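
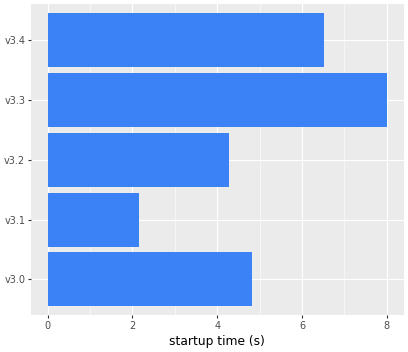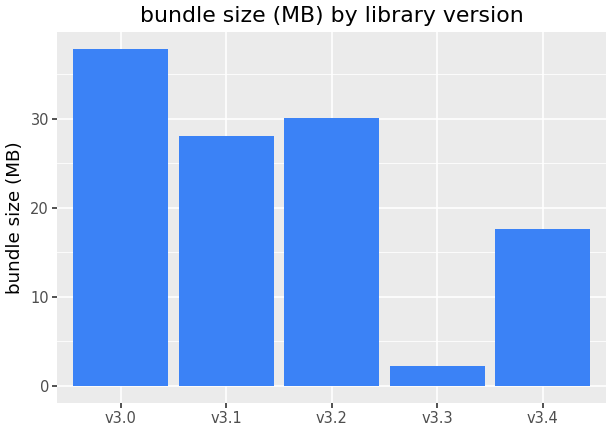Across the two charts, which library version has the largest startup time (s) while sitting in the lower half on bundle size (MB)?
v3.3

Chart 2 median bundle size (MB) ≈ 30; below-median library versions: v3.3, v3.4. Among those, v3.3 has the highest startup time (s) (≈ 8).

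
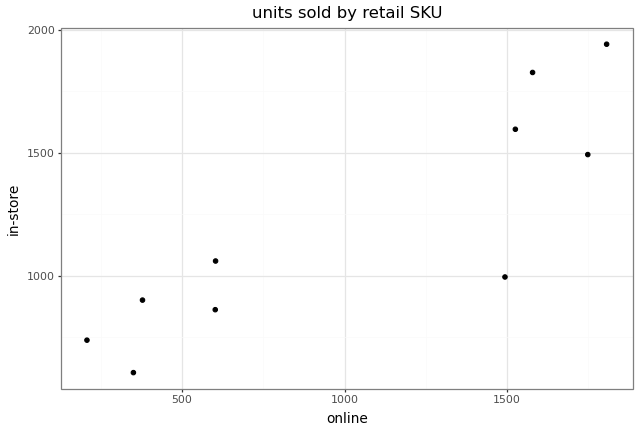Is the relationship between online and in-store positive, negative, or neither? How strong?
positive, strong

Points are positively correlated; strong (|r| ≈ 0.9).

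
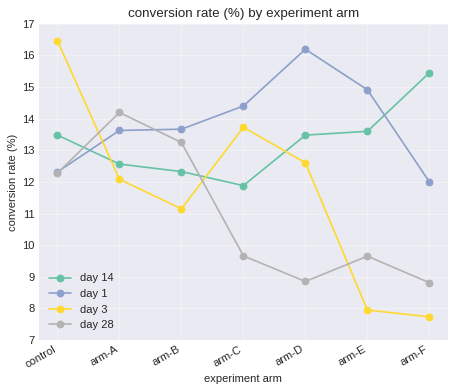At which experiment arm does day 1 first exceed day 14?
arm-A

control: day 1 ≈ 12 vs day 14 ≈ 13 (not yet); arm-A: day 1 ≈ 14 vs day 14 ≈ 13 (first crossover).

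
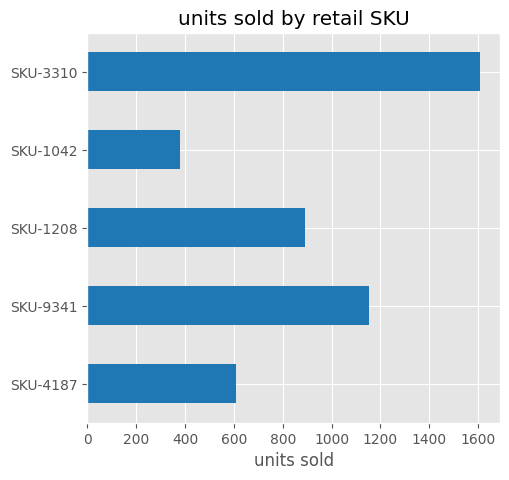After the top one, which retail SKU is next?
SKU-9341

Top 3: SKU-3310 ≈ 1600, SKU-9341 ≈ 1200, SKU-1208 ≈ 800.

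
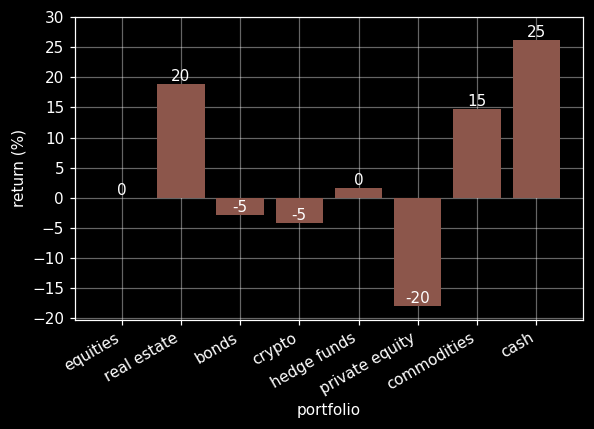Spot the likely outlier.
cash

cash ≈ 25; the rest sit between ≈ -20 and ≈ 20.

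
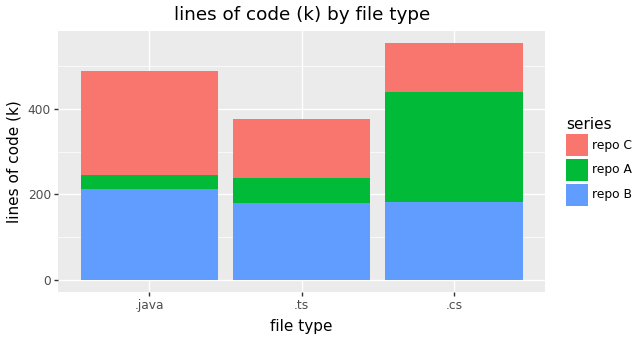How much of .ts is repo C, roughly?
≈ 150

repo C top ≈ 400, bottom ≈ 250; segment ≈ 150.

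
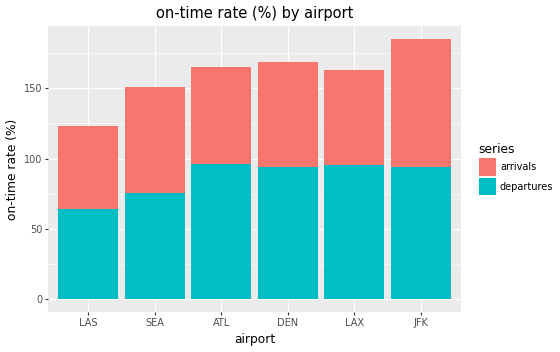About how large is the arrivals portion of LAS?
≈ 60

arrivals top ≈ 120, bottom ≈ 60; segment ≈ 60.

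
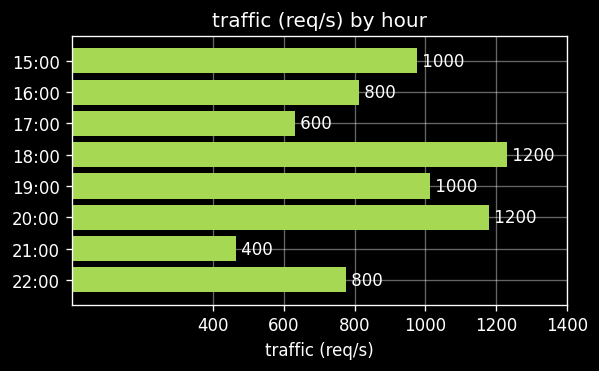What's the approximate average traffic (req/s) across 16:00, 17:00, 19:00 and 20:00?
≈ 900

(800 + 600 + 1000 + 1200) / 4 ≈ 900.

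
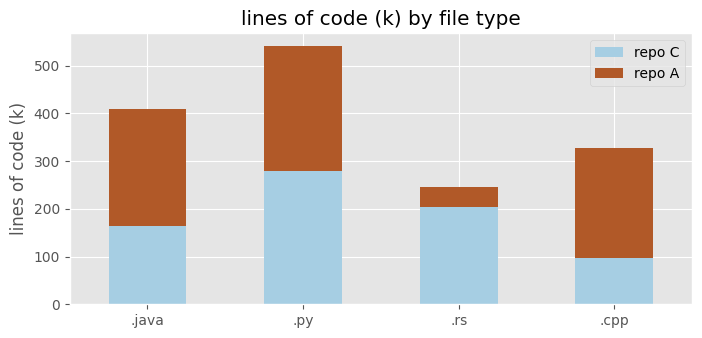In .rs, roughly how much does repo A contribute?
≈ 50

repo A top ≈ 250, bottom ≈ 200; segment ≈ 50.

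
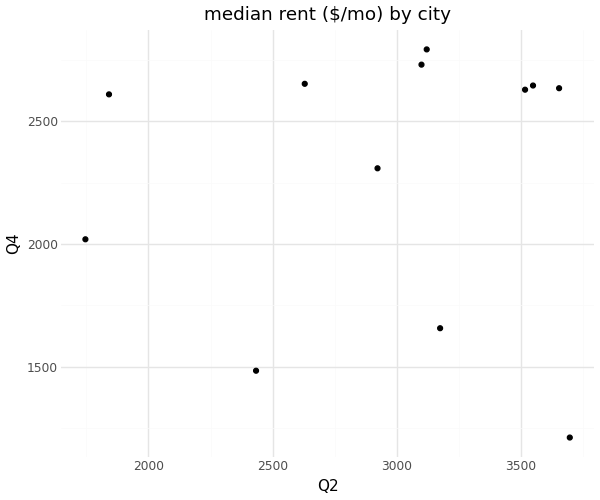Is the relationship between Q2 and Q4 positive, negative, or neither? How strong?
no clear correlation

Points are roughly uncorrelated; weak (|r| ≈ 0.0).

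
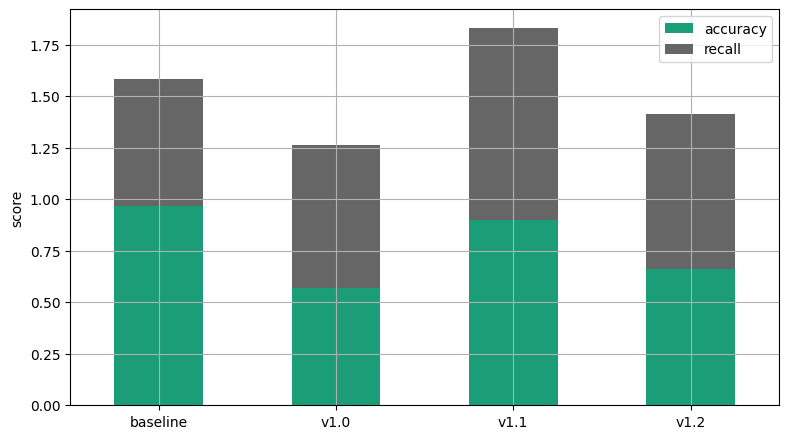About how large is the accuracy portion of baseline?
accuracy top ≈ 1.0, bottom ≈ 0.0; segment ≈ 1.0.

≈ 1.0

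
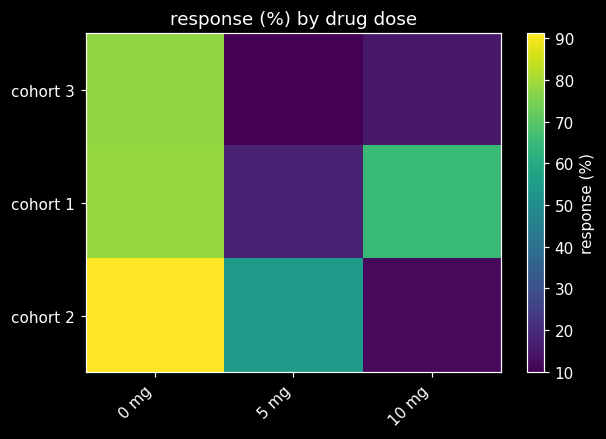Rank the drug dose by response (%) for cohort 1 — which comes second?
10 mg

Top 3 for cohort 1: 0 mg ≈ 80, 10 mg ≈ 60, 5 mg ≈ 20.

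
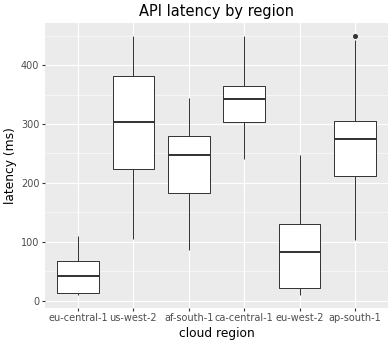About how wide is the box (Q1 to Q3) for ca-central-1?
≈ 50

Q3 ≈ 350, Q1 ≈ 300; IQR ≈ 50.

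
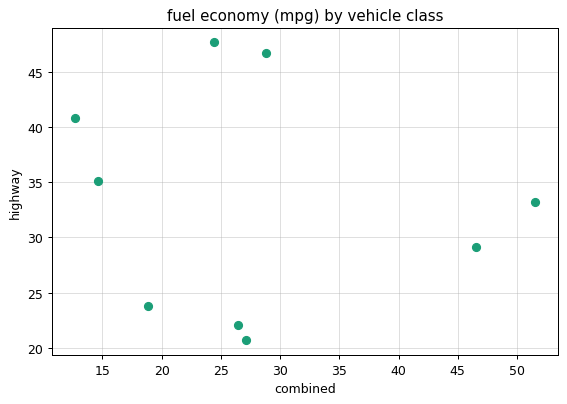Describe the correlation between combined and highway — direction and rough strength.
Points are roughly uncorrelated; weak (|r| ≈ 0.1).

no clear correlation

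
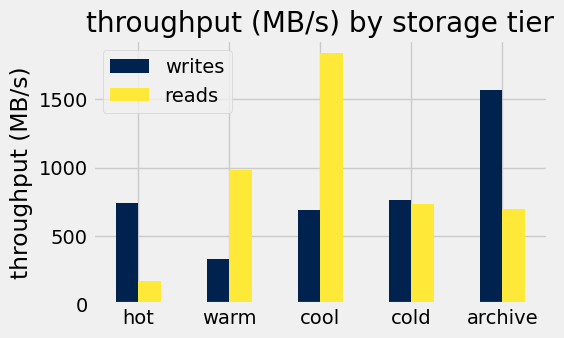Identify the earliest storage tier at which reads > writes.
hot: reads ≈ 200 vs writes ≈ 800 (not yet); warm: reads ≈ 1000 vs writes ≈ 400 (first crossover).

warm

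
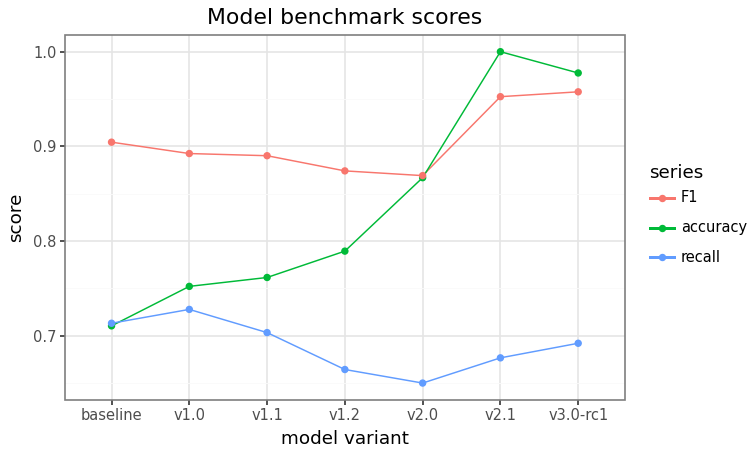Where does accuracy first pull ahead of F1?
v2.1

v2.0: accuracy ≈ 0.85 vs F1 ≈ 0.85 (not yet); v2.1: accuracy ≈ 1.00 vs F1 ≈ 0.95 (first crossover).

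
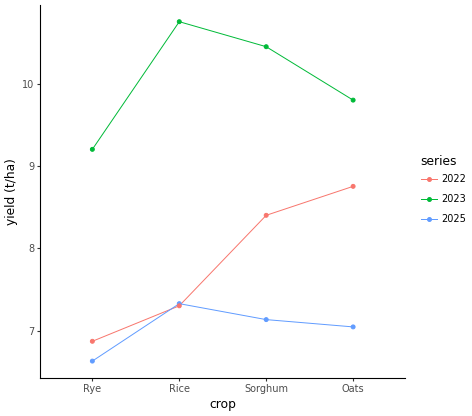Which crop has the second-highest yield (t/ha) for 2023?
Sorghum

Top 3 for 2023: Rice ≈ 11.0, Sorghum ≈ 10.5, Oats ≈ 10.0.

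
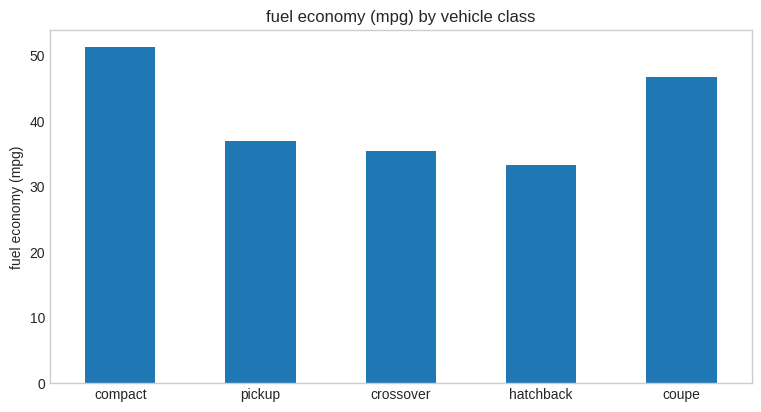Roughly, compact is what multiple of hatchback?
compact ≈ 50, hatchback ≈ 35; 50/35 ≈ 1.43.

≈ 1.43×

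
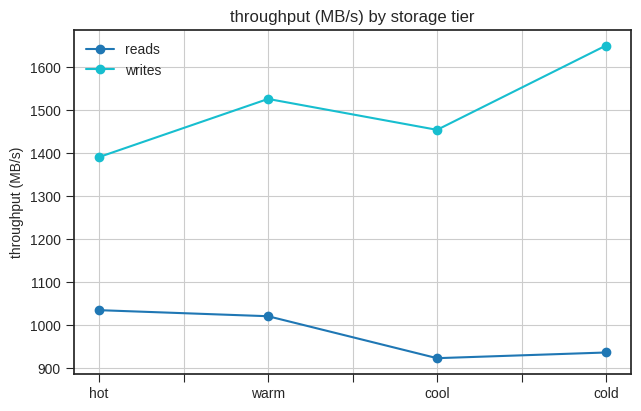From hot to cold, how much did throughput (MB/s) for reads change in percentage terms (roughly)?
hot ≈ 1000, cold ≈ 900; (900 − 1000) / 1000 ≈ -10%.

≈ -10%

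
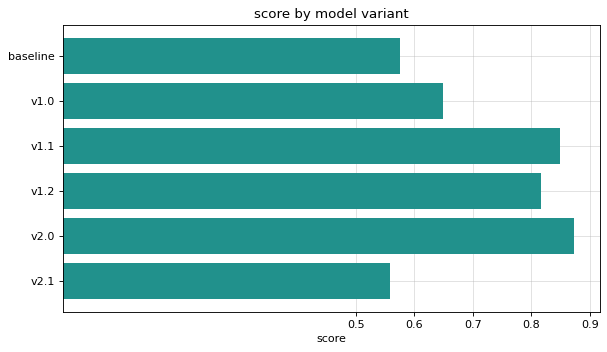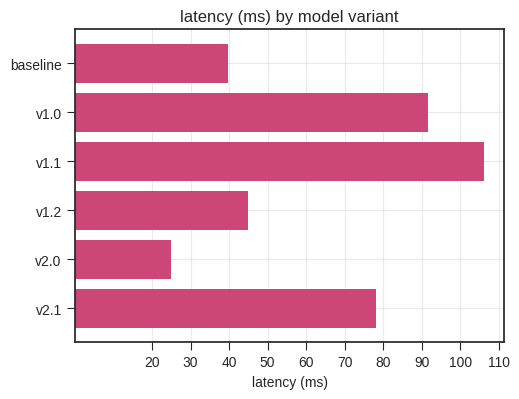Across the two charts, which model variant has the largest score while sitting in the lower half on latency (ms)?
Chart 2 median latency (ms) ≈ 60; below-median model variants: baseline, v1.2, v2.0. Among those, v2.0 has the highest score (≈ 0.9).

v2.0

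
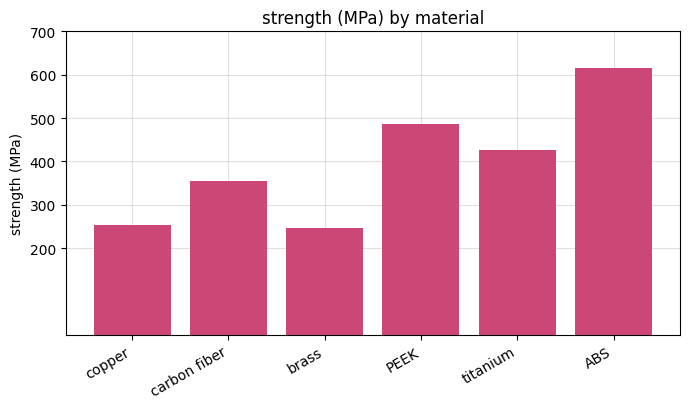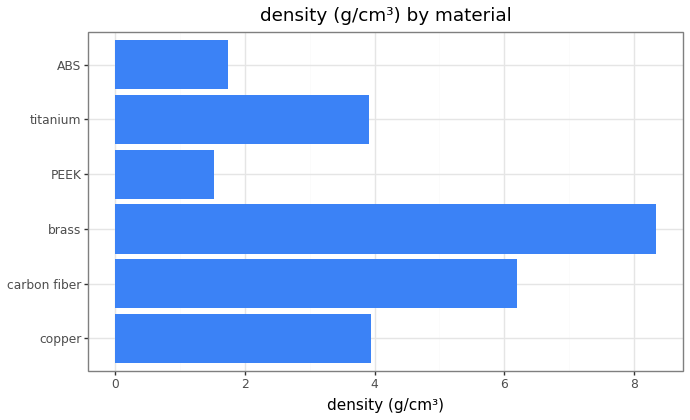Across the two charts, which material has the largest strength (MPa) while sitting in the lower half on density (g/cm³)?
Chart 2 median density (g/cm³) ≈ 4; below-median materials: PEEK, titanium, ABS. Among those, ABS has the highest strength (MPa) (≈ 600).

ABS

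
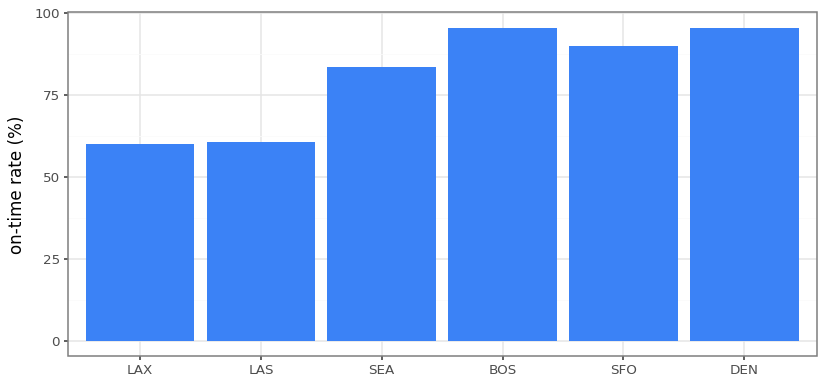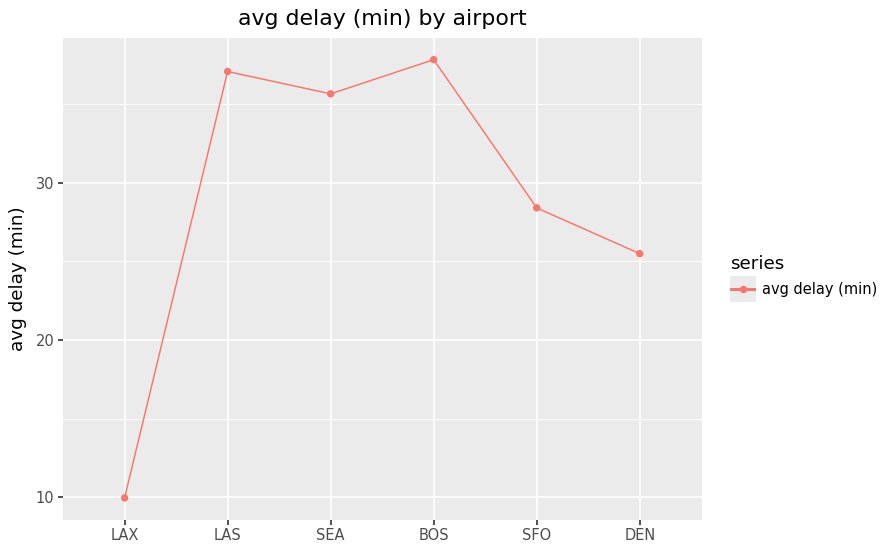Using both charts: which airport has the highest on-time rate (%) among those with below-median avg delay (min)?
DEN

Chart 2 median avg delay (min) ≈ 30; below-median airports: LAX, SFO, DEN. Among those, DEN has the highest on-time rate (%) (≈ 100).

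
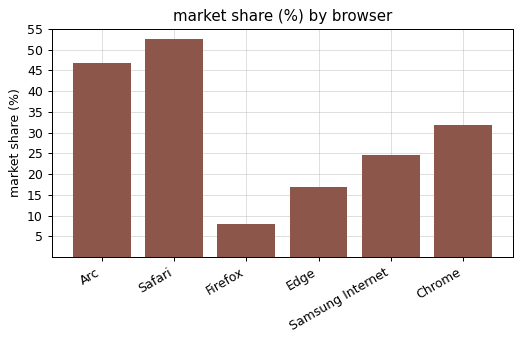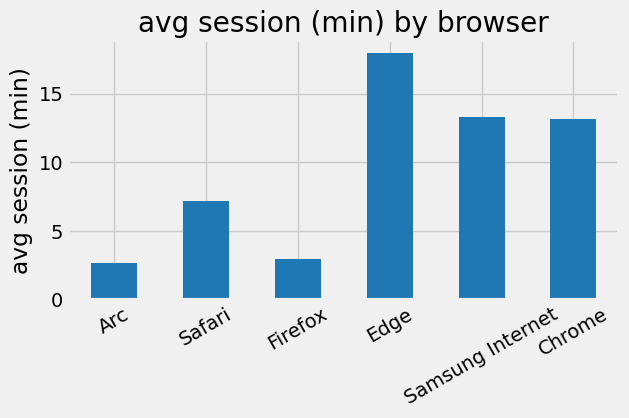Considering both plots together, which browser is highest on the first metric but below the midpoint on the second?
Chart 2 median avg session (min) ≈ 10; below-median browsers: Arc, Safari, Firefox. Among those, Safari has the highest market share (%) (≈ 50).

Safari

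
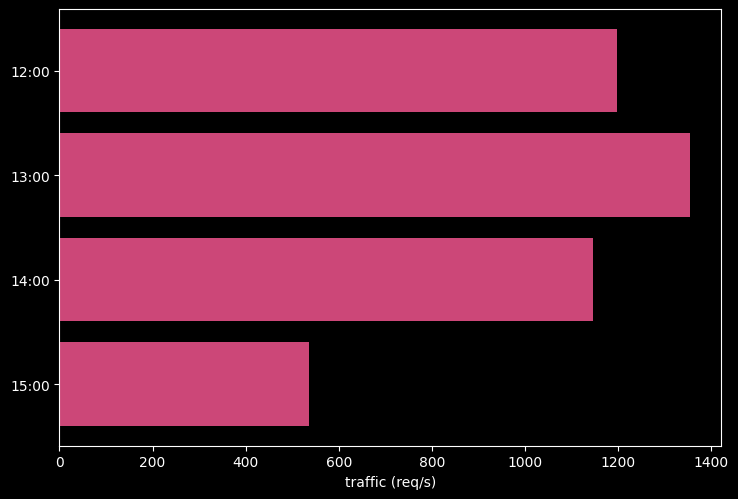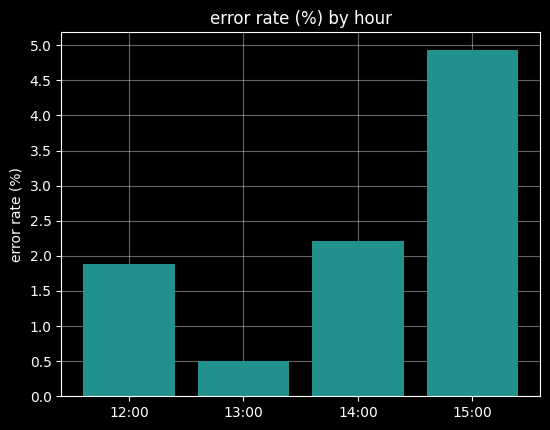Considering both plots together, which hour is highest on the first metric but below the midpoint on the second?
13:00

Chart 2 median error rate (%) ≈ 2; below-median hours: 12:00, 13:00. Among those, 13:00 has the highest traffic (req/s) (≈ 1400).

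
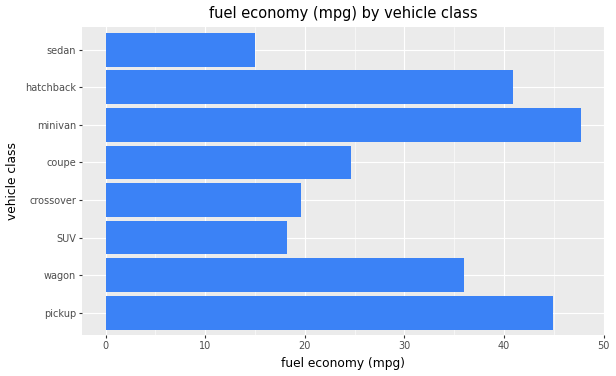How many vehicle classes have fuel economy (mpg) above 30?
4

Above 30: pickup, wagon, minivan, hatchback.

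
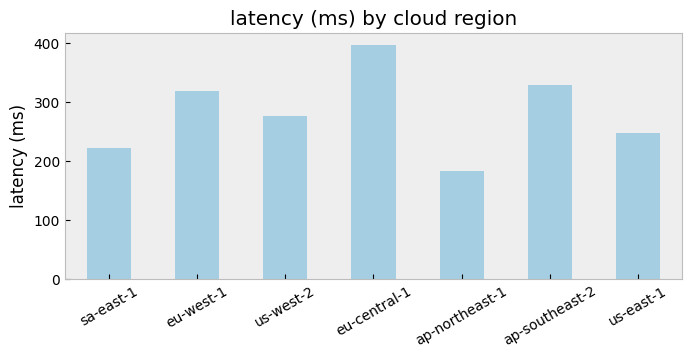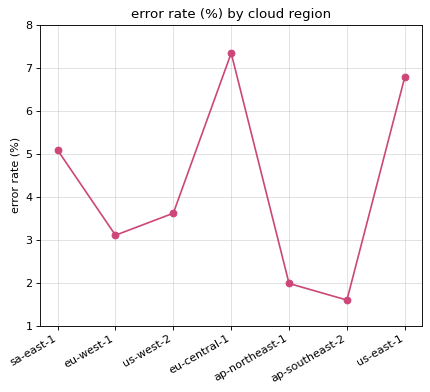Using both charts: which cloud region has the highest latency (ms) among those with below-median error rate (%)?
Chart 2 median error rate (%) ≈ 4; below-median cloud regions: eu-west-1, ap-northeast-1, ap-southeast-2. Among those, ap-southeast-2 has the highest latency (ms) (≈ 350).

ap-southeast-2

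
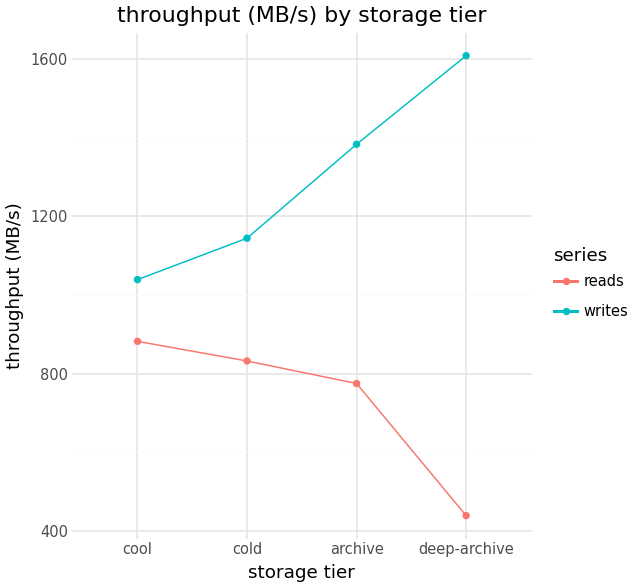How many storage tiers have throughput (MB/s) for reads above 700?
3

Above 700: cool, cold, archive.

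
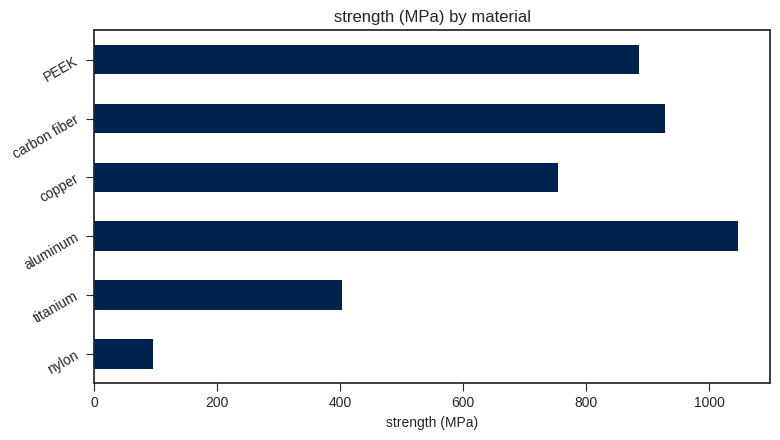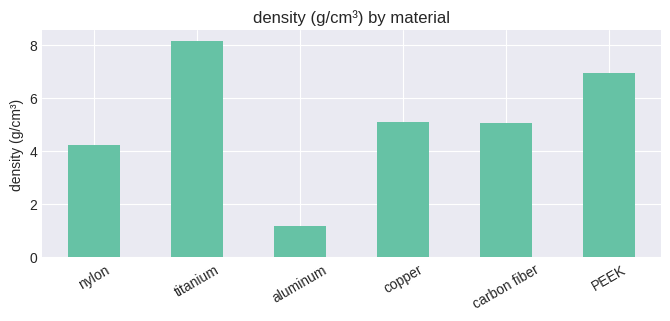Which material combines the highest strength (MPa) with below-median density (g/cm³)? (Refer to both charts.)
Chart 2 median density (g/cm³) ≈ 5; below-median materials: nylon, aluminum, carbon fiber. Among those, aluminum has the highest strength (MPa) (≈ 1000).

aluminum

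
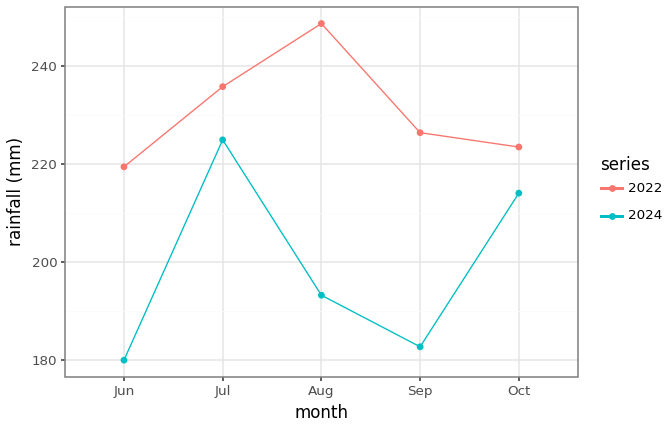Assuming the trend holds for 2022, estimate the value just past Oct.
≈ 205

Last three: 250, 230, 220 → slope ≈ -15/step → next ≈ 205.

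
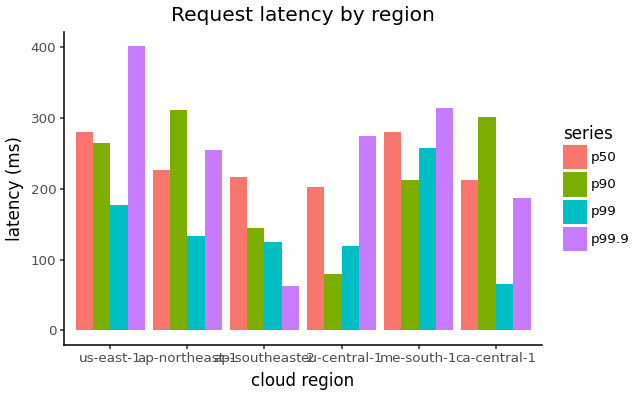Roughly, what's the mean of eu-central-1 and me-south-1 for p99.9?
≈ 275

(250 + 300) / 2 ≈ 275.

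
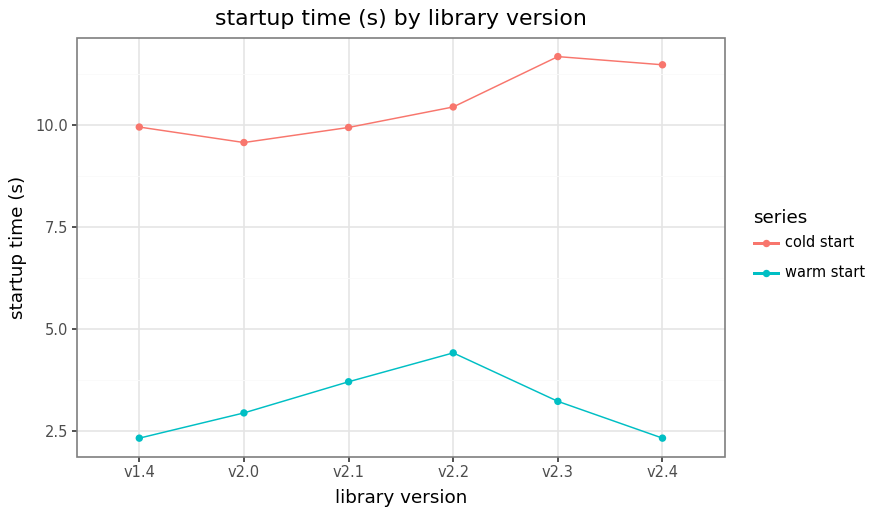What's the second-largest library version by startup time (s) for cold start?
Top 3 for cold start: v2.3 ≈ 12, v2.4 ≈ 11, v2.2 ≈ 10.

v2.4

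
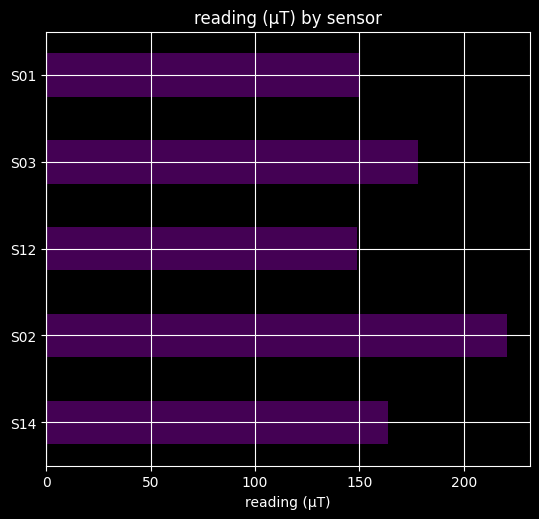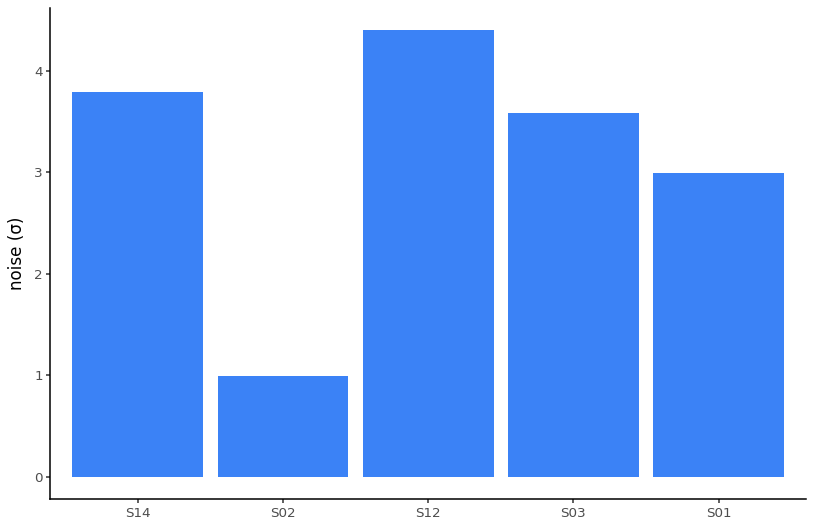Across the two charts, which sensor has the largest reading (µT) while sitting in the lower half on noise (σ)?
S02

Chart 2 median noise (σ) ≈ 3.5; below-median sensors: S02, S01. Among those, S02 has the highest reading (µT) (≈ 225).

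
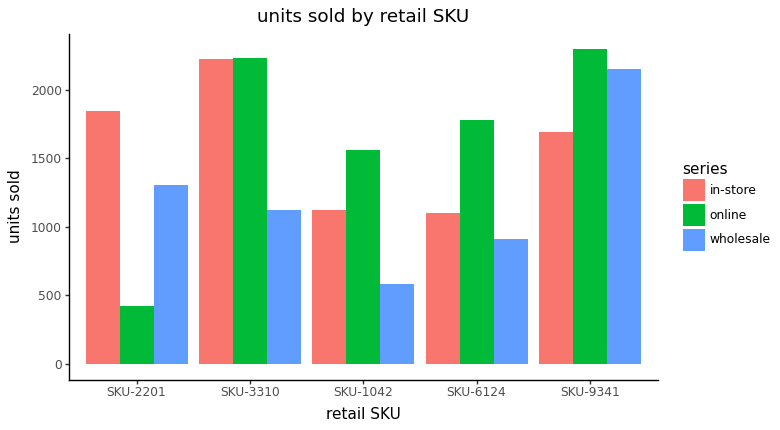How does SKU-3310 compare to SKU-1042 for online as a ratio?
≈ 1.38×

SKU-3310 ≈ 2200, SKU-1042 ≈ 1600; 2200/1600 ≈ 1.38.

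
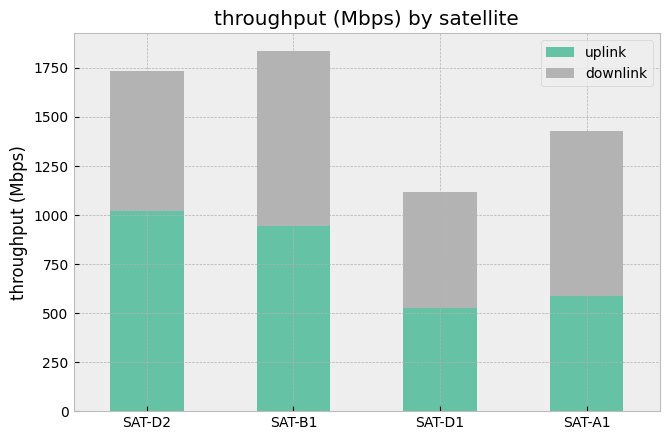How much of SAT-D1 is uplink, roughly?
≈ 600

uplink top ≈ 600, bottom ≈ 0; segment ≈ 600.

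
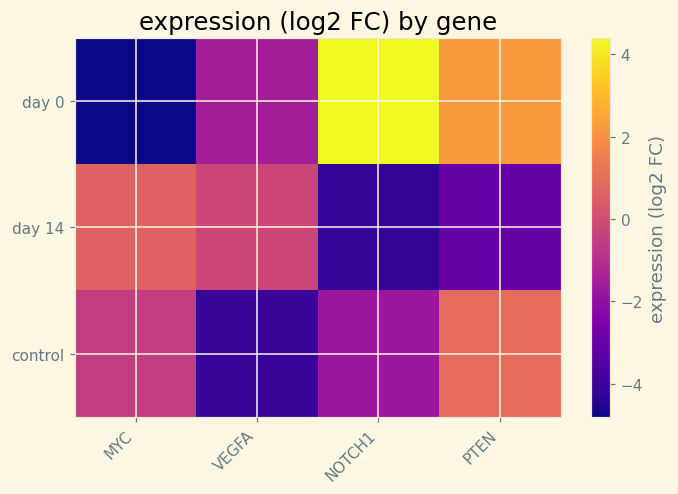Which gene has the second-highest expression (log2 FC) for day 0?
Top 3 for day 0: NOTCH1 ≈ 4, PTEN ≈ 2, VEGFA ≈ -2.

PTEN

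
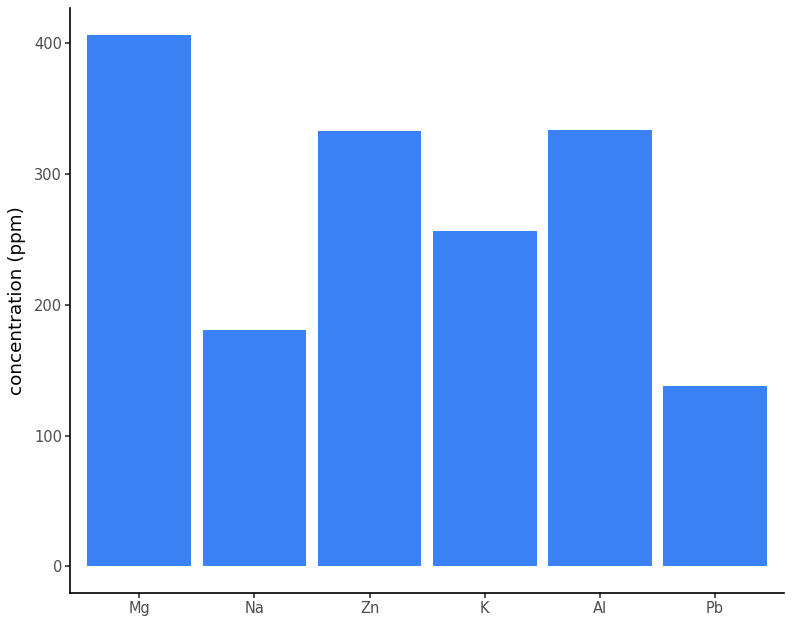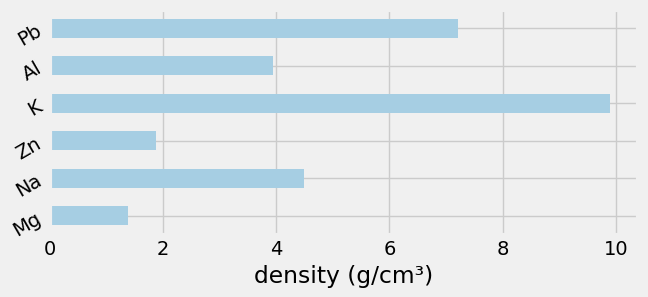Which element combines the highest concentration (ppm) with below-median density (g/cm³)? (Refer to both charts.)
Mg

Chart 2 median density (g/cm³) ≈ 4; below-median elements: Mg, Zn, Al. Among those, Mg has the highest concentration (ppm) (≈ 400).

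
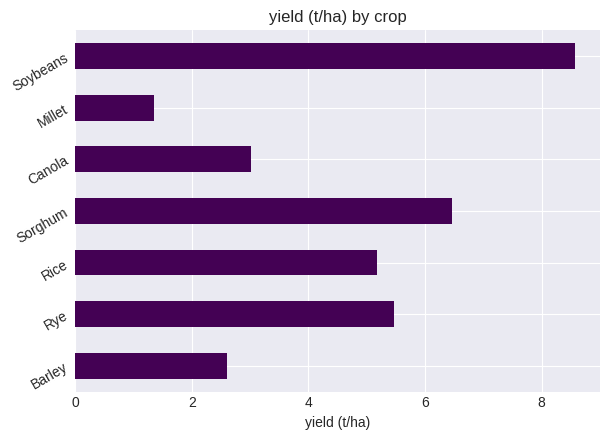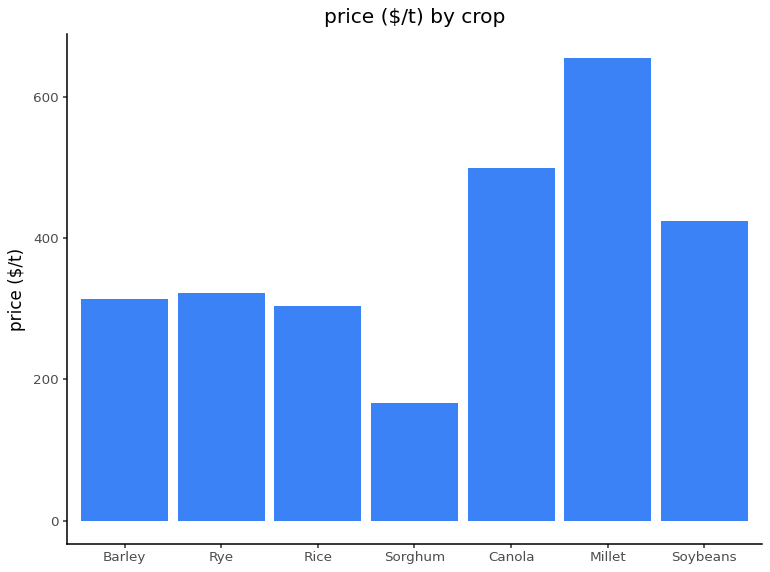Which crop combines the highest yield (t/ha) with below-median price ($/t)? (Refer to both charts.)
Sorghum

Chart 2 median price ($/t) ≈ 300; below-median crops: Barley, Rice, Sorghum. Among those, Sorghum has the highest yield (t/ha) (≈ 6).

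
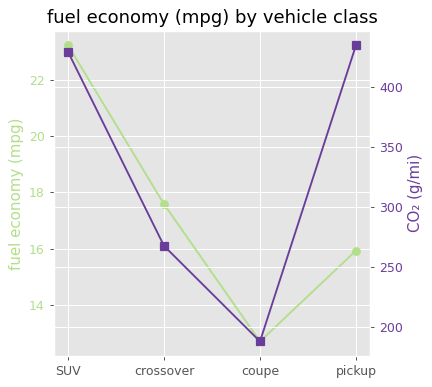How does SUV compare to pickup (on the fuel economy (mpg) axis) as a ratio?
≈ 1.44×

SUV ≈ 23, pickup ≈ 16; 23/16 ≈ 1.44.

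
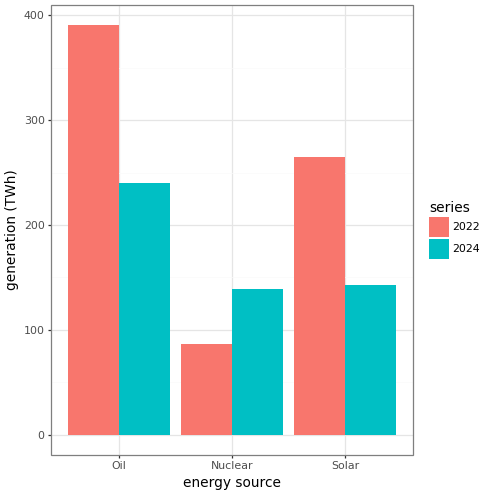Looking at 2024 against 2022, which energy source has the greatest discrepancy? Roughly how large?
Oil: 2024 ≈ 250, 2022 ≈ 400 → gap ≈ 150. Next-largest (Solar) is only ≈ 100.

Oil, ≈ 150 TWh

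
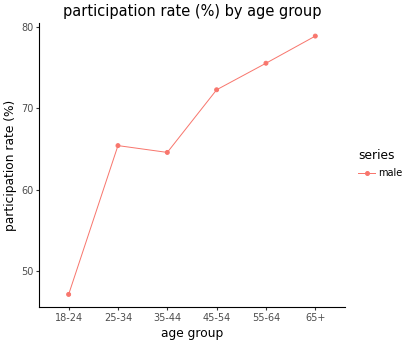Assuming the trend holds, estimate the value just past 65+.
≈ 85

Last three: 70, 75, 80 → slope ≈ 5/step → next ≈ 85.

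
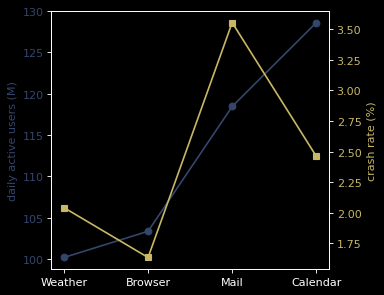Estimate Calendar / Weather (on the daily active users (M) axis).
Calendar ≈ 130, Weather ≈ 100; 130/100 ≈ 1.3.

≈ 1.3×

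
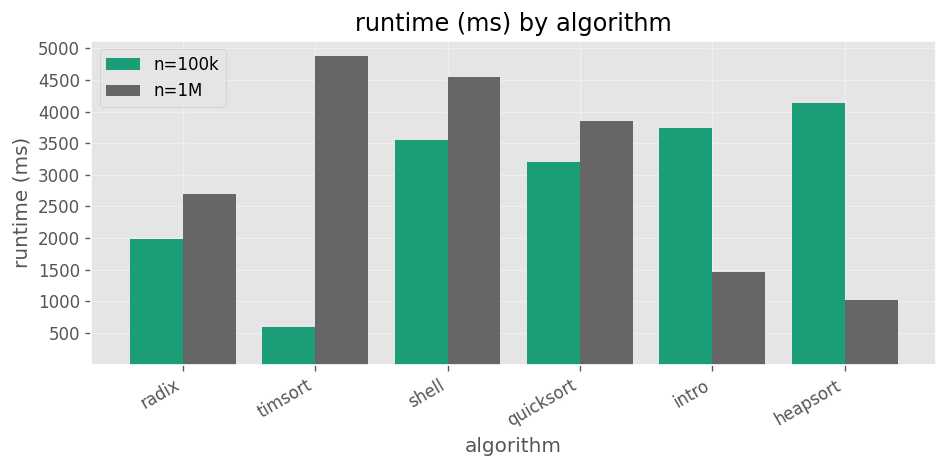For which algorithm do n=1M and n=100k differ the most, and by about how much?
timsort, ≈ 4500 ms

timsort: n=1M ≈ 5000, n=100k ≈ 500 → gap ≈ 4500. Next-largest (heapsort) is only ≈ 3000.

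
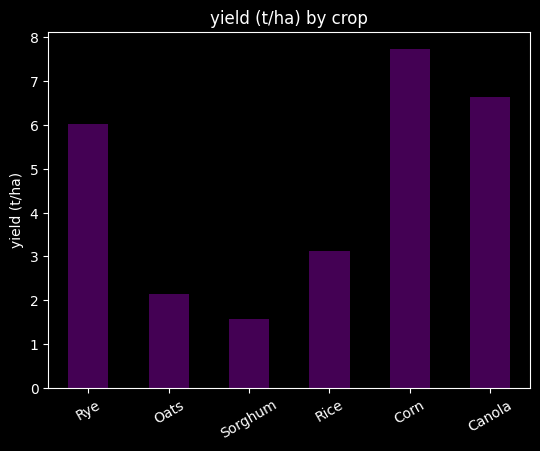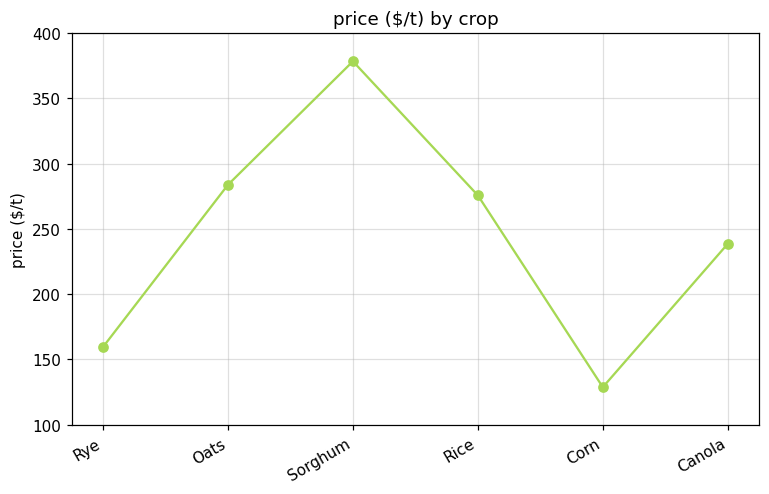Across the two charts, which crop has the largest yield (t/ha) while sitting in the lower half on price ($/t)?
Chart 2 median price ($/t) ≈ 250; below-median crops: Rye, Corn, Canola. Among those, Corn has the highest yield (t/ha) (≈ 8).

Corn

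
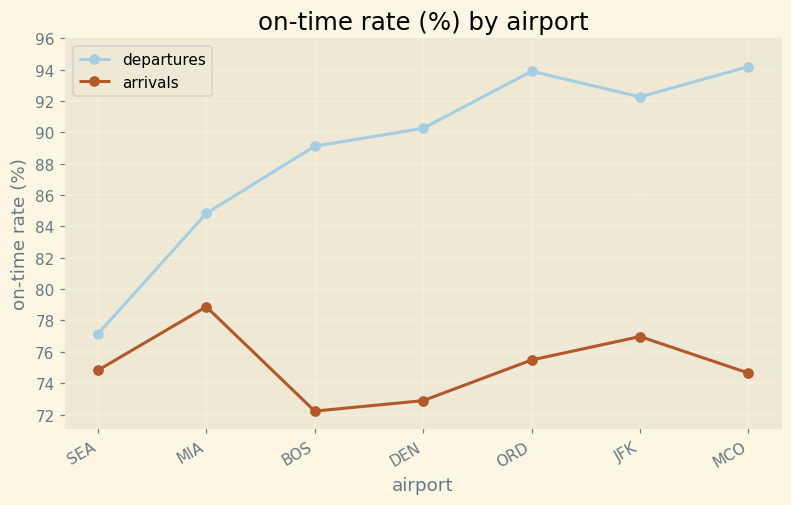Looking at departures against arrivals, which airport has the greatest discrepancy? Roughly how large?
MCO: departures ≈ 94, arrivals ≈ 74 → gap ≈ 20. Next-largest (ORD) is only ≈ 18.

MCO, ≈ 20 %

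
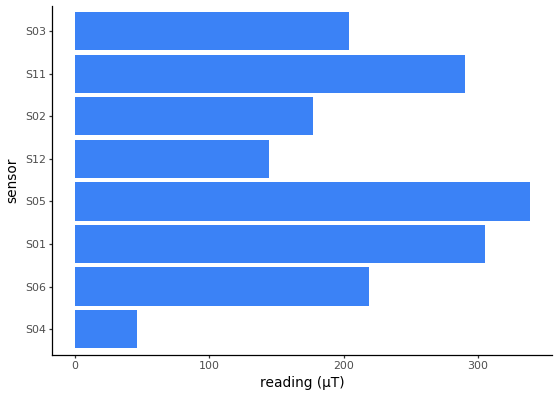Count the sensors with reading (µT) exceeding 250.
Above 250: S01, S05, S11.

3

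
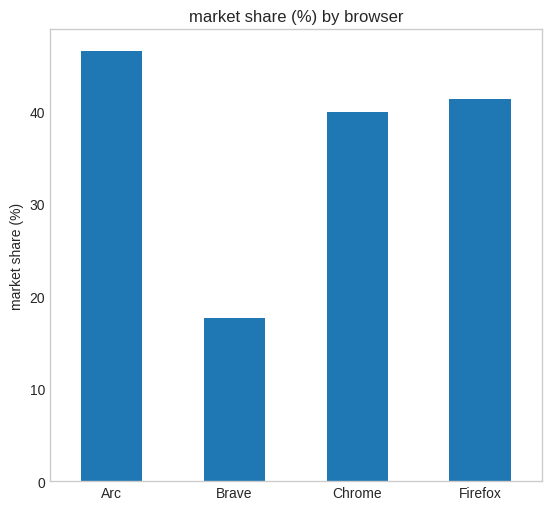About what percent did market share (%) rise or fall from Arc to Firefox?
Arc ≈ 45, Firefox ≈ 40; (40 − 45) / 45 ≈ -11.1%.

≈ -11.1%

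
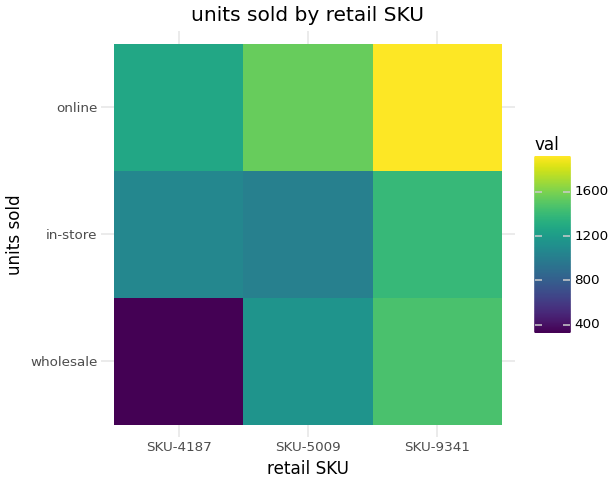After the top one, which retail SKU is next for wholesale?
SKU-5009

Top 3 for wholesale: SKU-9341 ≈ 1400, SKU-5009 ≈ 1200, SKU-4187 ≈ 400.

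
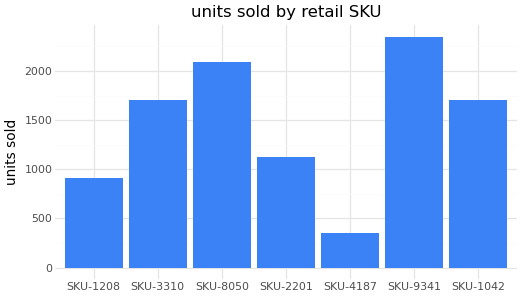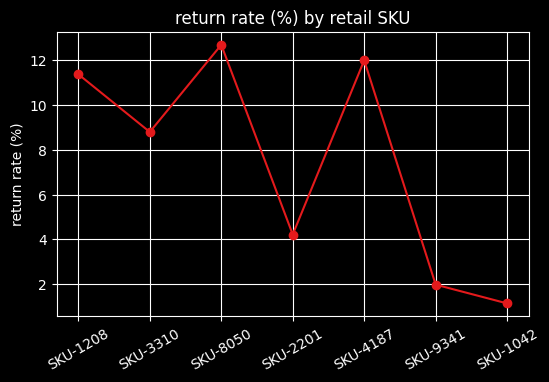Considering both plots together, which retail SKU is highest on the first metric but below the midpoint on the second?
Chart 2 median return rate (%) ≈ 8; below-median retail SKUs: SKU-2201, SKU-9341, SKU-1042. Among those, SKU-9341 has the highest units sold (≈ 2500).

SKU-9341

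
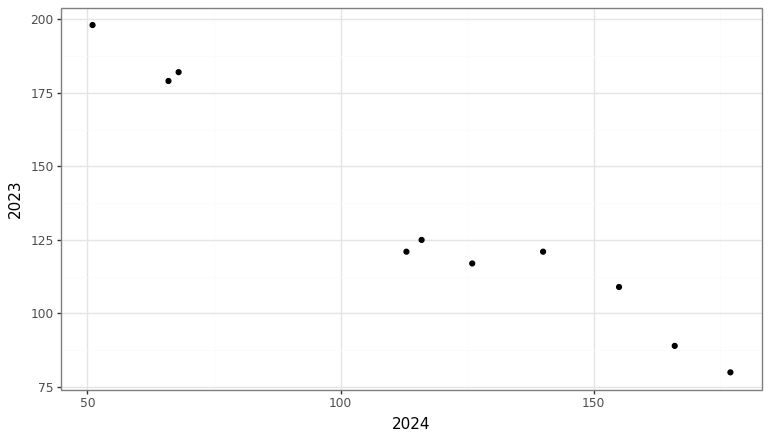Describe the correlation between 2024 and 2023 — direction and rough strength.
negative, strong

Points are negatively correlated; strong (|r| ≈ 1.0).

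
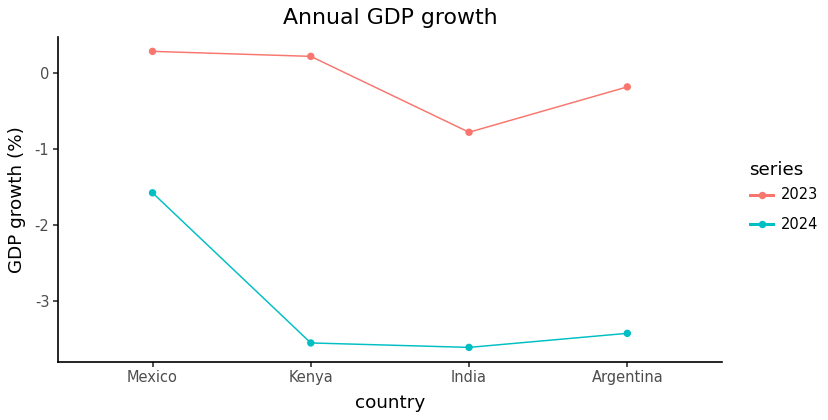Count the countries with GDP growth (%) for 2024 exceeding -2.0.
Above -2.0: Mexico.

1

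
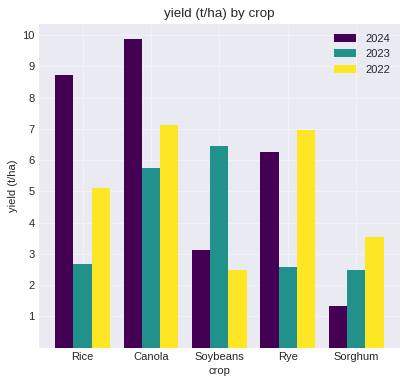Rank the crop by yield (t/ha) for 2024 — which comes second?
Rice

Top 3 for 2024: Canola ≈ 10, Rice ≈ 9, Rye ≈ 6.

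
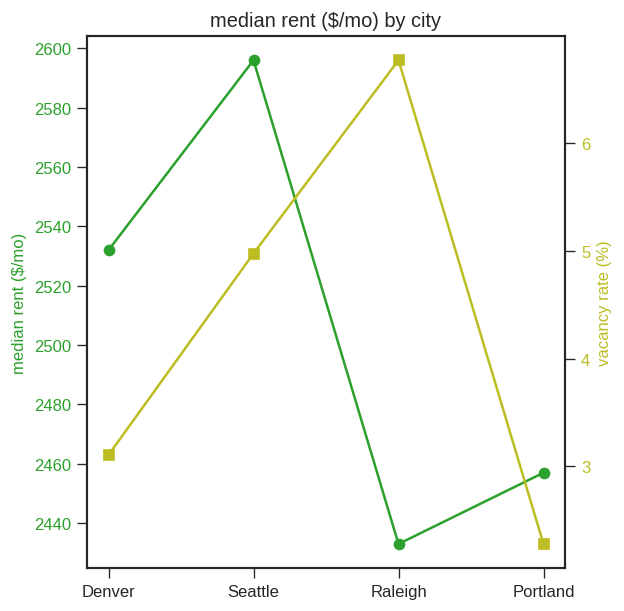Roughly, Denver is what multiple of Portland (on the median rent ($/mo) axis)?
≈ 1.03×

Denver ≈ 2540, Portland ≈ 2460; 2540/2460 ≈ 1.03.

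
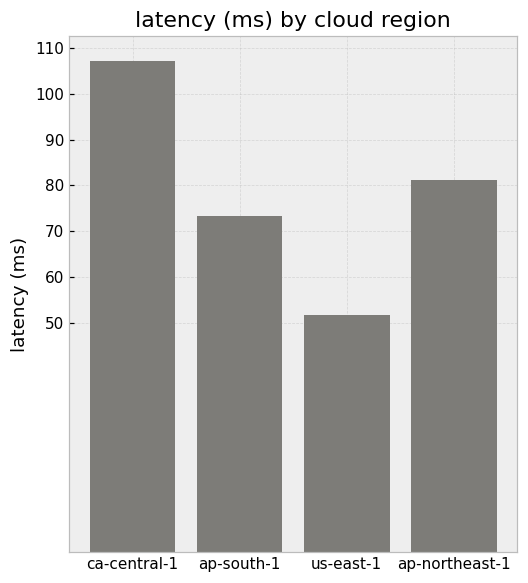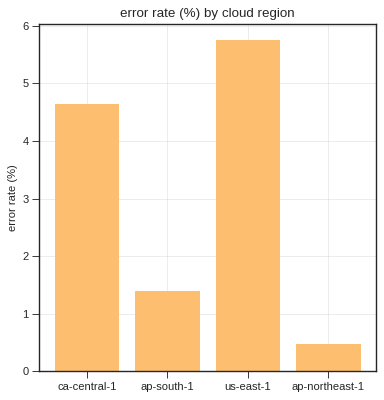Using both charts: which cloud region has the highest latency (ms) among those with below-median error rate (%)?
ap-northeast-1

Chart 2 median error rate (%) ≈ 3; below-median cloud regions: ap-south-1, ap-northeast-1. Among those, ap-northeast-1 has the highest latency (ms) (≈ 80).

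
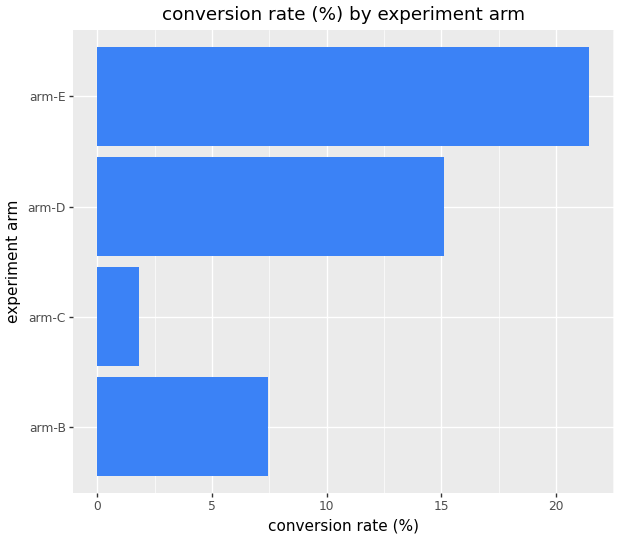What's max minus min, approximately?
≈ 20

Max arm-E ≈ 22, min arm-C ≈ 2; range ≈ 20.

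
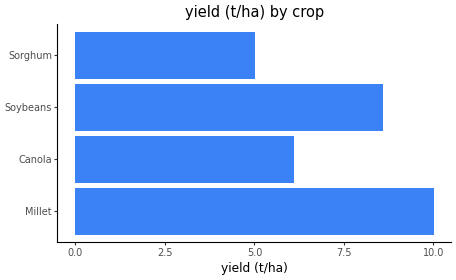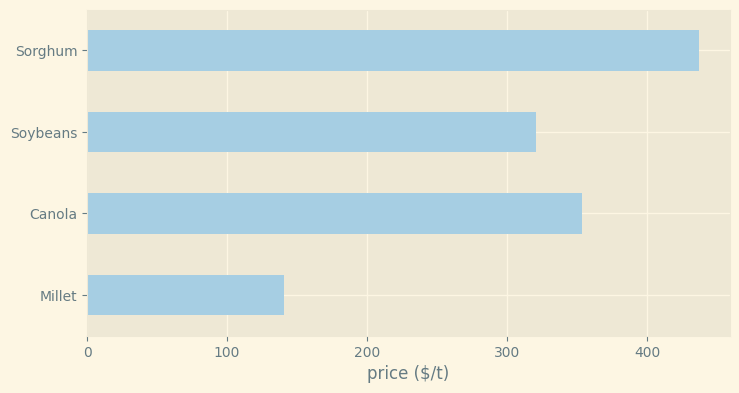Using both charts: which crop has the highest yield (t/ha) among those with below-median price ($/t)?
Millet

Chart 2 median price ($/t) ≈ 350; below-median crops: Millet, Soybeans. Among those, Millet has the highest yield (t/ha) (≈ 10).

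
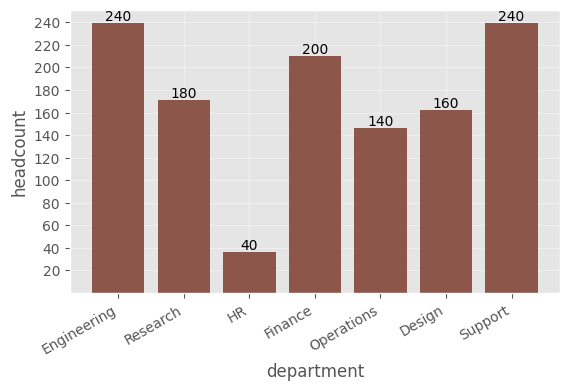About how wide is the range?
≈ 200

Max Engineering ≈ 240, min HR ≈ 40; range ≈ 200.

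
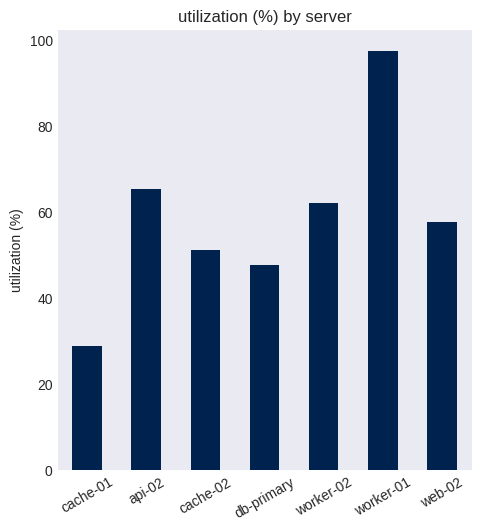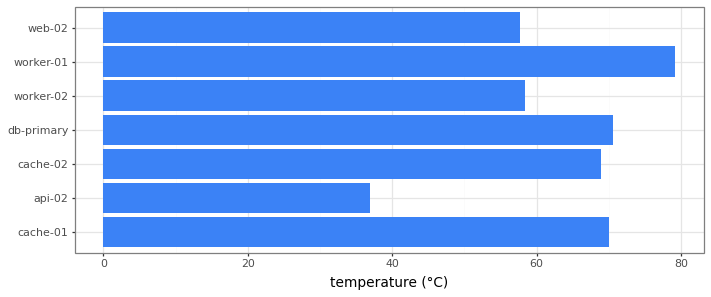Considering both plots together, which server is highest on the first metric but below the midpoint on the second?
api-02

Chart 2 median temperature (°C) ≈ 70; below-median servers: api-02, worker-02, web-02. Among those, api-02 has the highest utilization (%) (≈ 70).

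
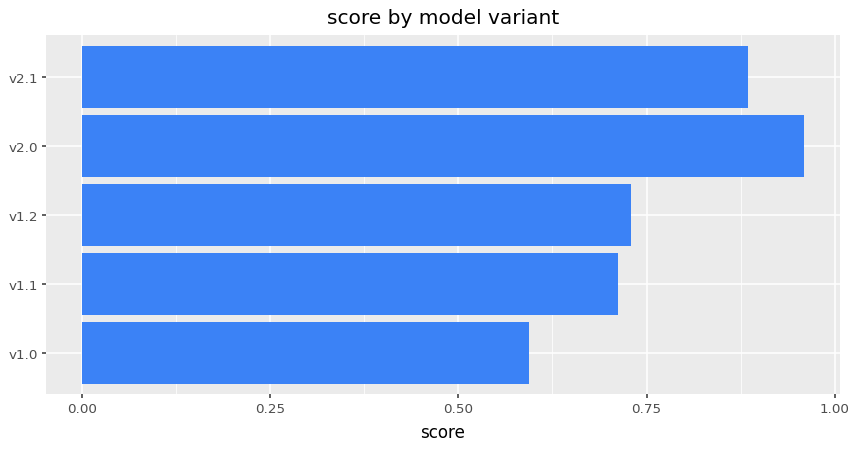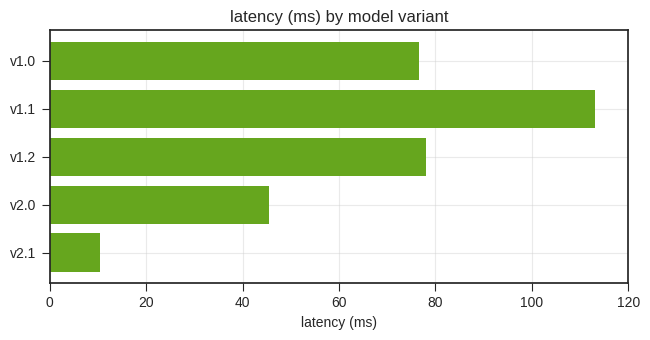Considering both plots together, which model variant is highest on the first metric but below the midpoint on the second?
v2.0

Chart 2 median latency (ms) ≈ 80; below-median model variants: v2.0, v2.1. Among those, v2.0 has the highest score (≈ 1).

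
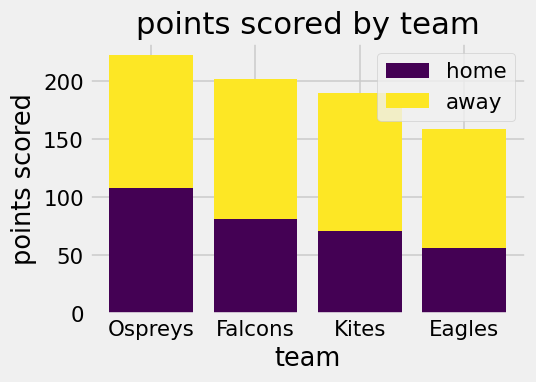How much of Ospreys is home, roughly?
≈ 100

home top ≈ 100, bottom ≈ 0; segment ≈ 100.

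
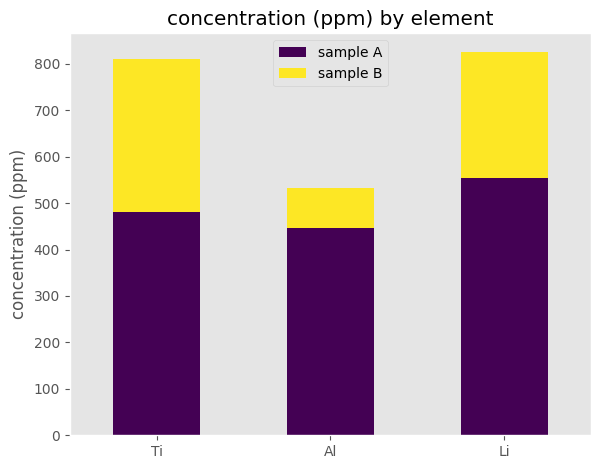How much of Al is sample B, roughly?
sample B top ≈ 500, bottom ≈ 400; segment ≈ 100.

≈ 100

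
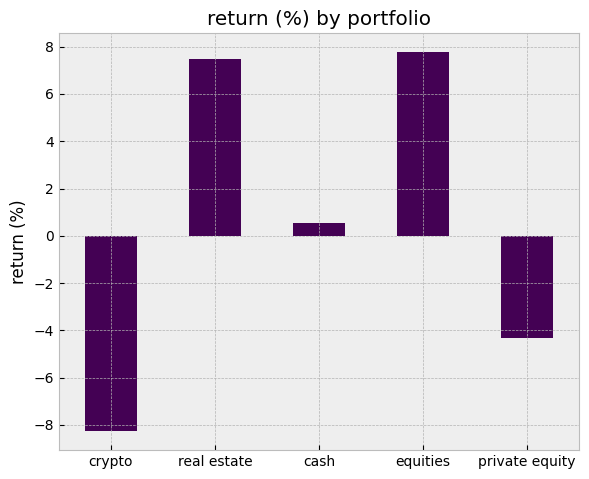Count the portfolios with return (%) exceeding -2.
3

Above -2: real estate, cash, equities.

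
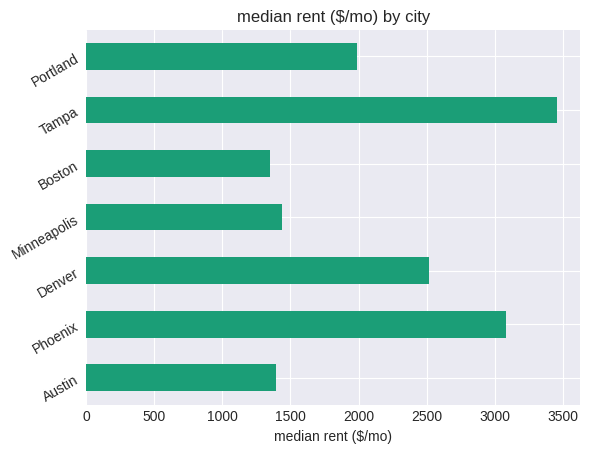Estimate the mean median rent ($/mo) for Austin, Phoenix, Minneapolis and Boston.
(1500 + 3000 + 1500 + 1500) / 4 ≈ 1875.

≈ 1875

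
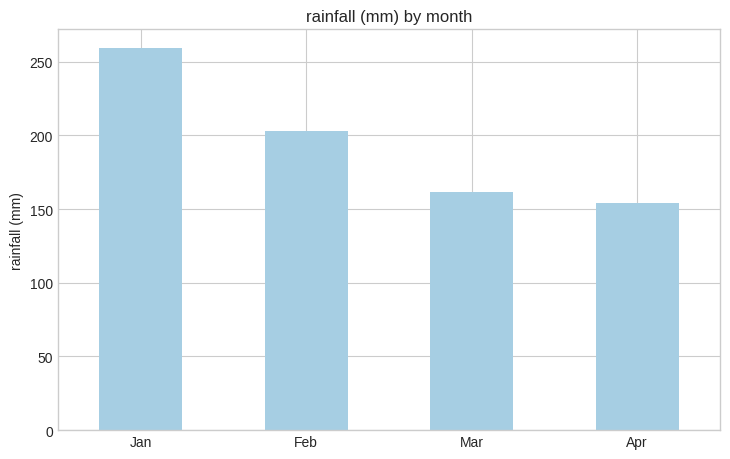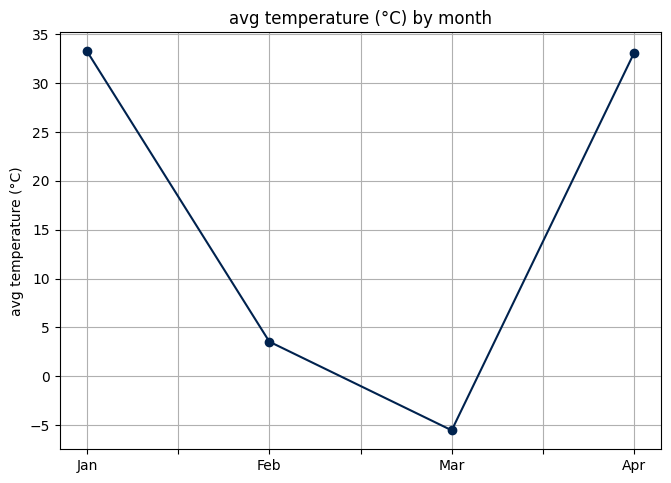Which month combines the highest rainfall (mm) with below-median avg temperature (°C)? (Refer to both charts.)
Feb

Chart 2 median avg temperature (°C) ≈ 20; below-median months: Feb, Mar. Among those, Feb has the highest rainfall (mm) (≈ 200).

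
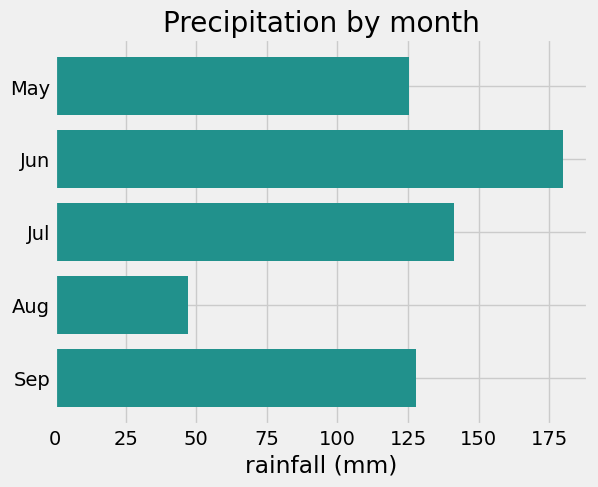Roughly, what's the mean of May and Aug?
(120 + 40) / 2 ≈ 80.

≈ 80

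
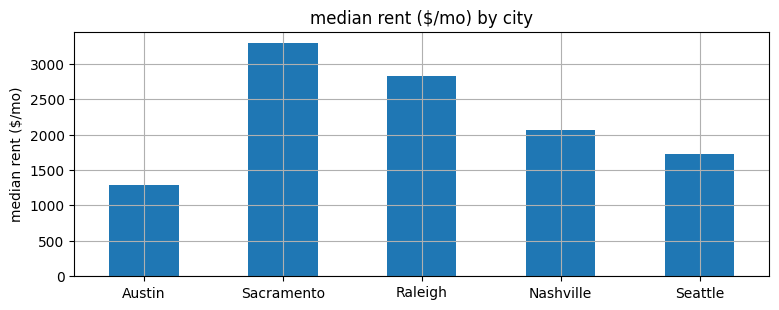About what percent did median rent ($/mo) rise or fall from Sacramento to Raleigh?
≈ -14.3%

Sacramento ≈ 3500, Raleigh ≈ 3000; (3000 − 3500) / 3500 ≈ -14.3%.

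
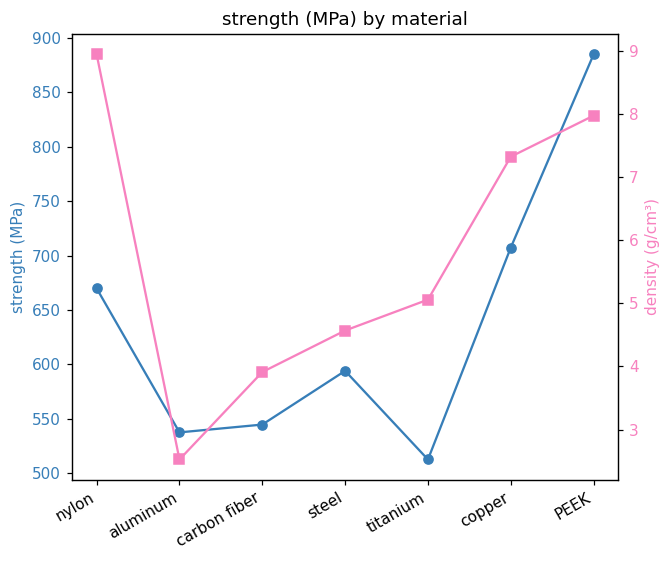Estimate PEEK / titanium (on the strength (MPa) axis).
≈ 1.8×

PEEK ≈ 900, titanium ≈ 500; 900/500 ≈ 1.8.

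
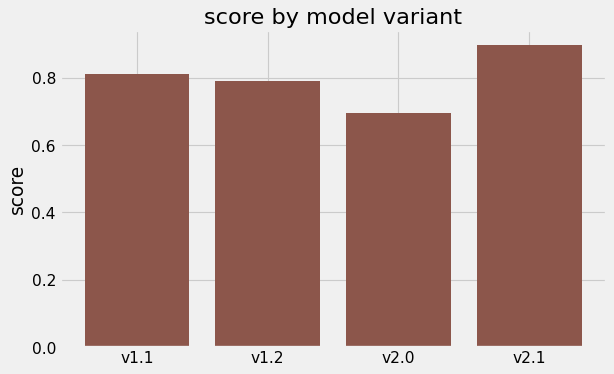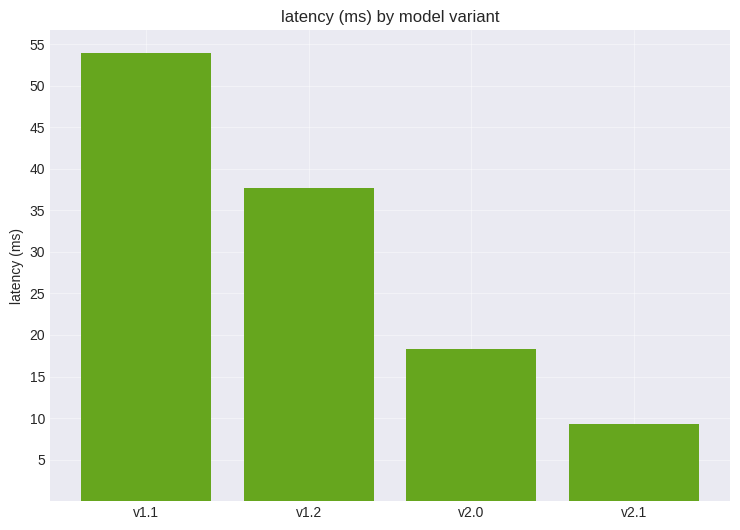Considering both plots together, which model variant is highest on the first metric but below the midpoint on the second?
Chart 2 median latency (ms) ≈ 30; below-median model variants: v2.0, v2.1. Among those, v2.1 has the highest score (≈ 0.9).

v2.1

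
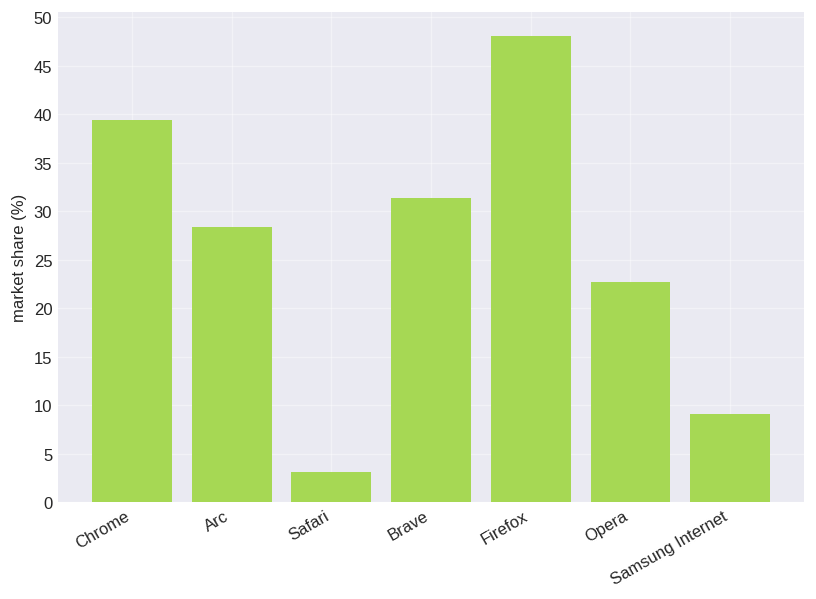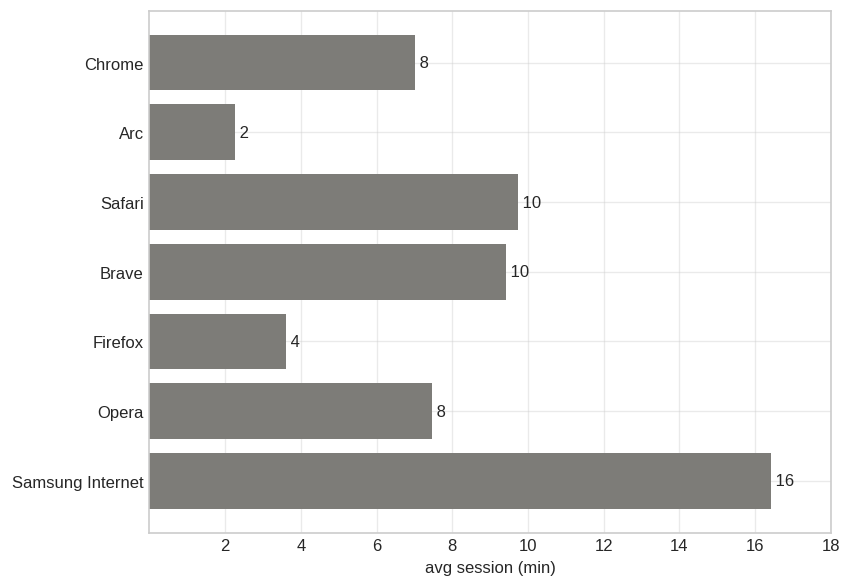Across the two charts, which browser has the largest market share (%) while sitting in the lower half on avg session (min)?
Chart 2 median avg session (min) ≈ 8; below-median browsers: Chrome, Arc, Firefox. Among those, Firefox has the highest market share (%) (≈ 50).

Firefox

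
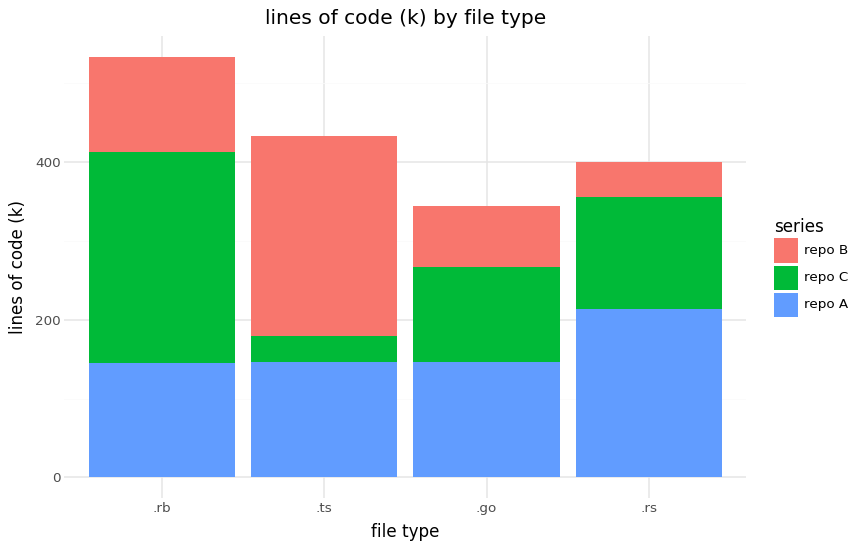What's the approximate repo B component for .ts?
repo B top ≈ 450, bottom ≈ 200; segment ≈ 250.

≈ 250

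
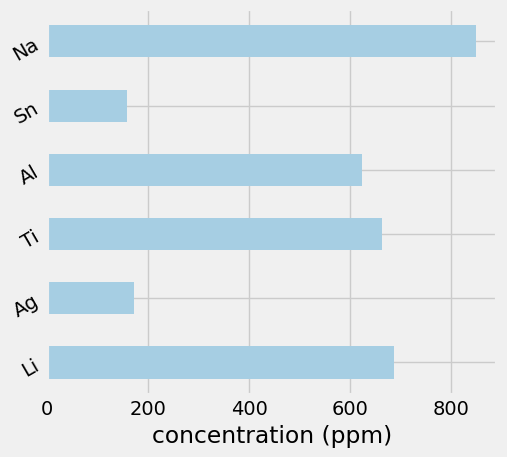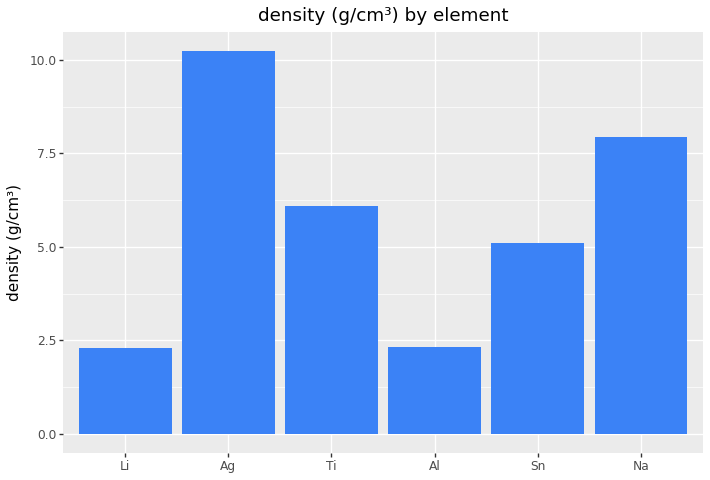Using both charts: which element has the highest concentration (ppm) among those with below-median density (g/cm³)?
Li

Chart 2 median density (g/cm³) ≈ 6; below-median elements: Li, Al, Sn. Among those, Li has the highest concentration (ppm) (≈ 700).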